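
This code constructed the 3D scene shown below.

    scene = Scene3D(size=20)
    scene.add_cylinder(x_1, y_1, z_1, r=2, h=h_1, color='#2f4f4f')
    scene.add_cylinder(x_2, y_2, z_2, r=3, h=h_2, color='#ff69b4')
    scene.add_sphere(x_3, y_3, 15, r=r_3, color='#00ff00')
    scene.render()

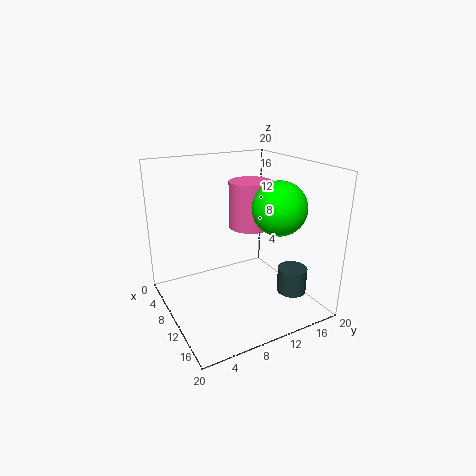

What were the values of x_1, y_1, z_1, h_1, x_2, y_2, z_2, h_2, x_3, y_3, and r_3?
x_1 = 15.5
y_1 = 15.5
z_1 = 3
h_1 = 3.5
x_2 = 9
y_2 = 12.5
z_2 = 11
h_2 = 6.5
x_3 = 14.5
y_3 = 13.5
r_3 = 3.5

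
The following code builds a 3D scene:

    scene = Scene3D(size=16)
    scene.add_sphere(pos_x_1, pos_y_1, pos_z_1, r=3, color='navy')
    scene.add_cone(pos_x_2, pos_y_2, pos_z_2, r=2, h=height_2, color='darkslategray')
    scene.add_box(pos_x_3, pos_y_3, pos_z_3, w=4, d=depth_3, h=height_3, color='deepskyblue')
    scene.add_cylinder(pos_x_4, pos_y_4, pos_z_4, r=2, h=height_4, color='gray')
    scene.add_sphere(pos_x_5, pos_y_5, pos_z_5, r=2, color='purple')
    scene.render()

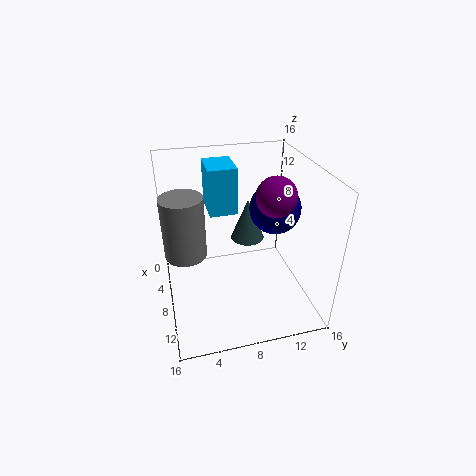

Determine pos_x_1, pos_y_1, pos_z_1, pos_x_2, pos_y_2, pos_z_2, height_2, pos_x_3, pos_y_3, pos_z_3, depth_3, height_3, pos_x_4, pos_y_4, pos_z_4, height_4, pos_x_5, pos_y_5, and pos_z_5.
pos_x_1 = 6
pos_y_1 = 13
pos_z_1 = 10
pos_x_2 = 5
pos_y_2 = 10
pos_z_2 = 6
height_2 = 5
pos_x_3 = 4
pos_y_3 = 5
pos_z_3 = 11
depth_3 = 3
height_3 = 5
pos_x_4 = 11
pos_y_4 = 2
pos_z_4 = 9
height_4 = 6
pos_x_5 = 11
pos_y_5 = 11
pos_z_5 = 14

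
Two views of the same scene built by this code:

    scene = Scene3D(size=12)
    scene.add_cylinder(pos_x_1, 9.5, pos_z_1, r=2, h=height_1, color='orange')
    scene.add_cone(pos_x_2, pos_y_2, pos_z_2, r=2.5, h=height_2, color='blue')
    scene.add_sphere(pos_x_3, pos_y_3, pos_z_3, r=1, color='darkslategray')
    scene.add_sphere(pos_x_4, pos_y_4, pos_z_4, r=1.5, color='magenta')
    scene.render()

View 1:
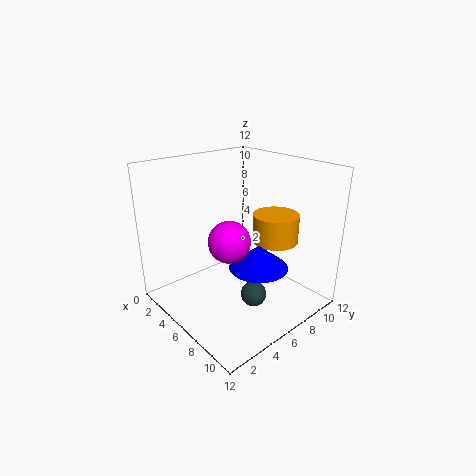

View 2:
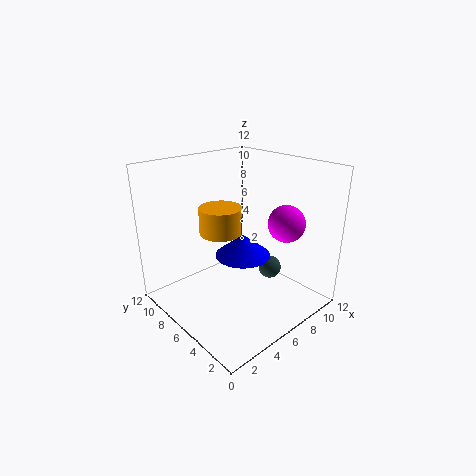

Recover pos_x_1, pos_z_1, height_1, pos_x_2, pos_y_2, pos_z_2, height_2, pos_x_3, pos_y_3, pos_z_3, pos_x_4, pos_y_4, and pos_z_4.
pos_x_1 = 7; pos_z_1 = 5; height_1 = 2.5; pos_x_2 = 7.5; pos_y_2 = 7; pos_z_2 = 3.5; height_2 = 2; pos_x_3 = 9; pos_y_3 = 5; pos_z_3 = 2.5; pos_x_4 = 8.5; pos_y_4 = 3; pos_z_4 = 7.5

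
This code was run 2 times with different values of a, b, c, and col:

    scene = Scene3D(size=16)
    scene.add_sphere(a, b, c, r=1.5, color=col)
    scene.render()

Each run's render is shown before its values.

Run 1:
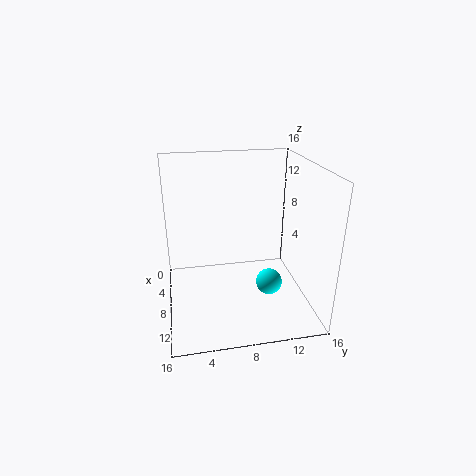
a = 9; b = 11.5; c = 2.5; col = 'cyan'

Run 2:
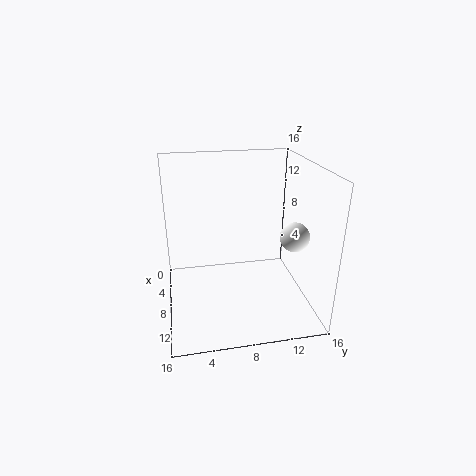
a = 12; b = 13; c = 9.5; col = 'white'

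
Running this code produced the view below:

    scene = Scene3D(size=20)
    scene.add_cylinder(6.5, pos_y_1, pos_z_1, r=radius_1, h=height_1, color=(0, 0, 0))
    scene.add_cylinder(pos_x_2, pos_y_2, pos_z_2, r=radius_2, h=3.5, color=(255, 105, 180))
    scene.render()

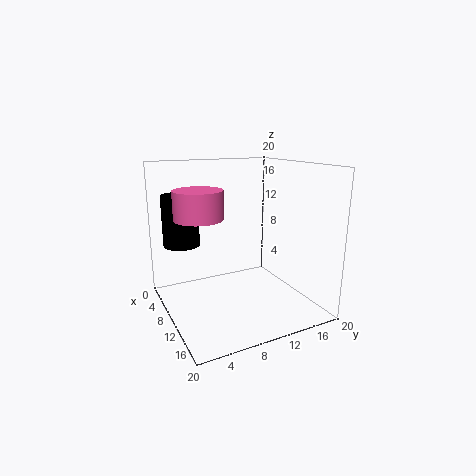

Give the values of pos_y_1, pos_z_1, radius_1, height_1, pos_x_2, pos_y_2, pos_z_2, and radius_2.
pos_y_1 = 3, pos_z_1 = 9, radius_1 = 2.5, height_1 = 7, pos_x_2 = 12.5, pos_y_2 = 3.5, pos_z_2 = 14, radius_2 = 3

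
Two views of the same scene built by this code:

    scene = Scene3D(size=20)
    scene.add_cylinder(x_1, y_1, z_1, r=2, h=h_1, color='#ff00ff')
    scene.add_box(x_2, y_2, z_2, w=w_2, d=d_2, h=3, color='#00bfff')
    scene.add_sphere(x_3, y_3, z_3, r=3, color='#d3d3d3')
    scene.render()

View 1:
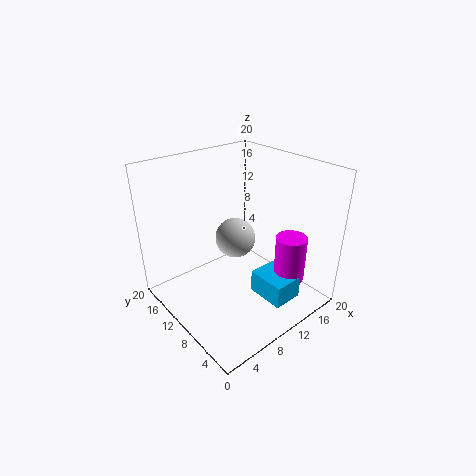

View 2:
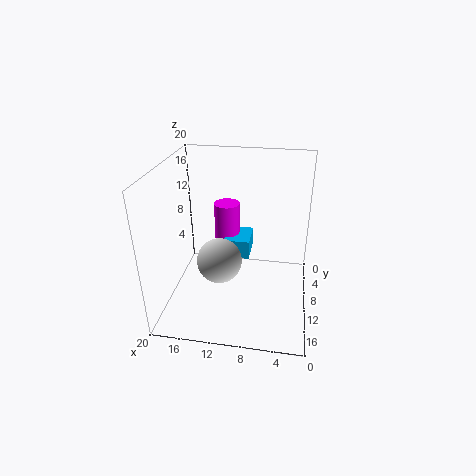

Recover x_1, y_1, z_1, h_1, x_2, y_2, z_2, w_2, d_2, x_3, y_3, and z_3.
x_1 = 13
y_1 = 3
z_1 = 6
h_1 = 6
x_2 = 9
y_2 = 1
z_2 = 4
w_2 = 4
d_2 = 5
x_3 = 12
y_3 = 13
z_3 = 8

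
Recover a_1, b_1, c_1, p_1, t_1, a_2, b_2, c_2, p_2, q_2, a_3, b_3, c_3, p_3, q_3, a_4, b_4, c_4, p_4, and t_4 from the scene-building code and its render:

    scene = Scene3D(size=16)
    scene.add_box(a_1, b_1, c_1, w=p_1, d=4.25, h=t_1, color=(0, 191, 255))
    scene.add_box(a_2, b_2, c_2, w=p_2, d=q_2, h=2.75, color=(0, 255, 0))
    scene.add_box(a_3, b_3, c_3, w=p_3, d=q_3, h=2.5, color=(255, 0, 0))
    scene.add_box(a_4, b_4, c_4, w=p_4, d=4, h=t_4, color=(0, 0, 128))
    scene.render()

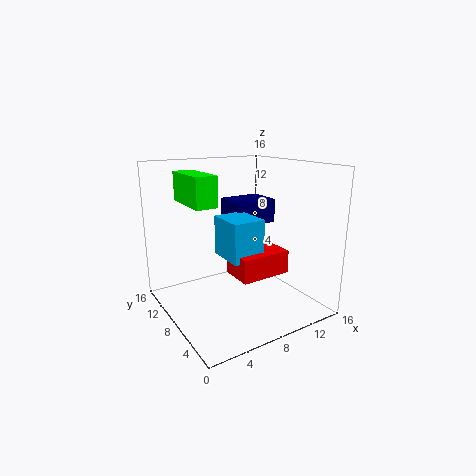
a_1 = 5.5; b_1 = 4.5; c_1 = 6.5; p_1 = 3.5; t_1 = 4.25; a_2 = 1; b_2 = 3.25; c_2 = 13; p_2 = 2; q_2 = 5; a_3 = 6; b_3 = 3.5; c_3 = 4.75; p_3 = 5.5; q_3 = 3.5; a_4 = 8.25; b_4 = 8.25; c_4 = 9; p_4 = 5; t_4 = 2.75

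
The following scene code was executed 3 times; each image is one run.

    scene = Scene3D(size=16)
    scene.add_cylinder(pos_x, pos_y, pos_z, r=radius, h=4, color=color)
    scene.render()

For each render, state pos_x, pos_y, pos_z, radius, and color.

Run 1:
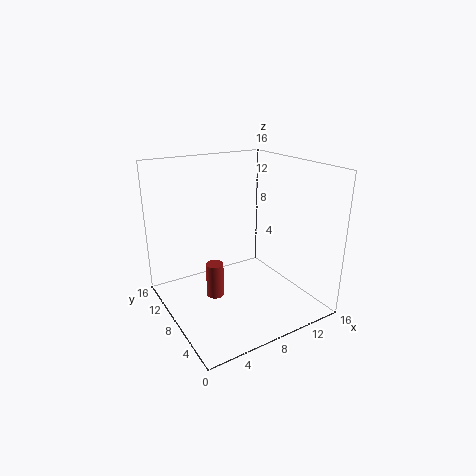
pos_x = 5.5, pos_y = 9, pos_z = 1, radius = 1, color = 'brown'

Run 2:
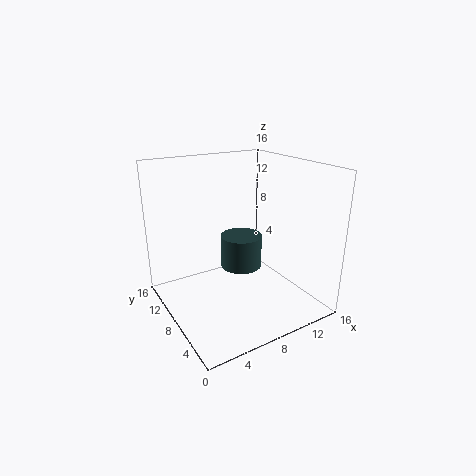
pos_x = 10, pos_y = 10.5, pos_z = 3, radius = 2.5, color = 'darkslategray'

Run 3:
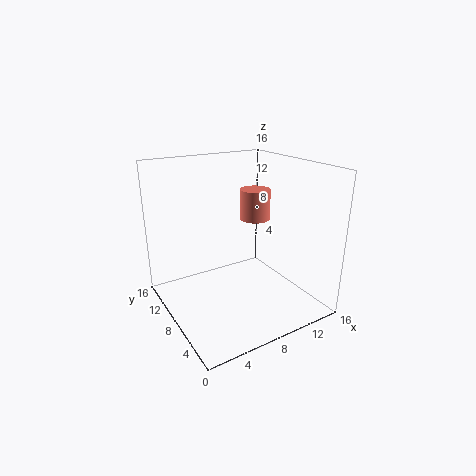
pos_x = 14, pos_y = 13.5, pos_z = 7.5, radius = 2, color = 'salmon'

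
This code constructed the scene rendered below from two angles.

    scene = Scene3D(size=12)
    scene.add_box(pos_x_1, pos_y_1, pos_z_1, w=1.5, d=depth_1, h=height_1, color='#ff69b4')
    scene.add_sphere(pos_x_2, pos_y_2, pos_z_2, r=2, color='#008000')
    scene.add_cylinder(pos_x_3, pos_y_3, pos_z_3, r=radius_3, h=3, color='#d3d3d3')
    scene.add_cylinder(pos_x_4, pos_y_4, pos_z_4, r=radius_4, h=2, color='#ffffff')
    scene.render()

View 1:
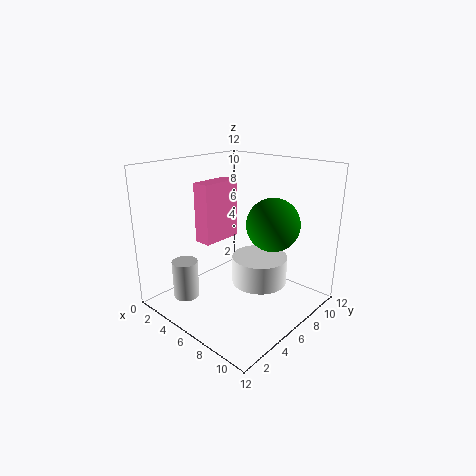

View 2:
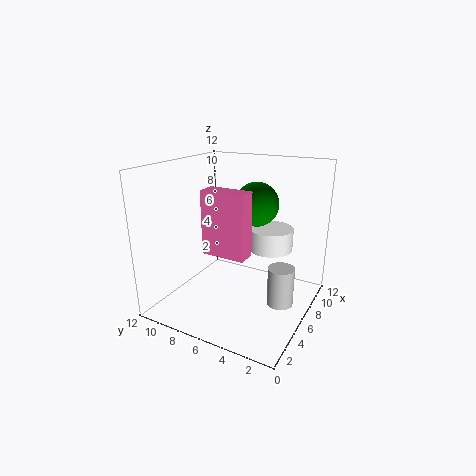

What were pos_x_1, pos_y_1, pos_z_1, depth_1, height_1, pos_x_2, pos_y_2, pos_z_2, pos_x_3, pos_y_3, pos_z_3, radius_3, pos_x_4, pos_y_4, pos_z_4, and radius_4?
pos_x_1 = 3; pos_y_1 = 4; pos_z_1 = 5.5; depth_1 = 3.5; height_1 = 5; pos_x_2 = 9.5; pos_y_2 = 6; pos_z_2 = 8; pos_x_3 = 4.5; pos_y_3 = 1.5; pos_z_3 = 2; radius_3 = 1; pos_x_4 = 9.5; pos_y_4 = 4.5; pos_z_4 = 4; radius_4 = 2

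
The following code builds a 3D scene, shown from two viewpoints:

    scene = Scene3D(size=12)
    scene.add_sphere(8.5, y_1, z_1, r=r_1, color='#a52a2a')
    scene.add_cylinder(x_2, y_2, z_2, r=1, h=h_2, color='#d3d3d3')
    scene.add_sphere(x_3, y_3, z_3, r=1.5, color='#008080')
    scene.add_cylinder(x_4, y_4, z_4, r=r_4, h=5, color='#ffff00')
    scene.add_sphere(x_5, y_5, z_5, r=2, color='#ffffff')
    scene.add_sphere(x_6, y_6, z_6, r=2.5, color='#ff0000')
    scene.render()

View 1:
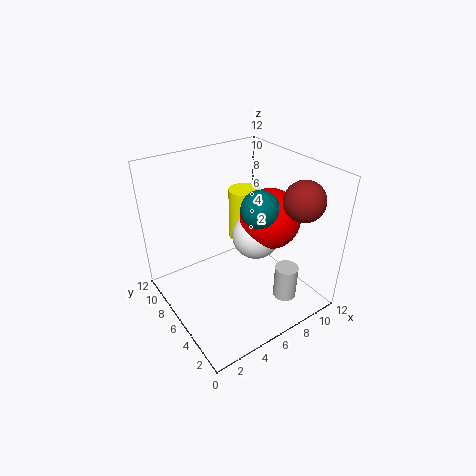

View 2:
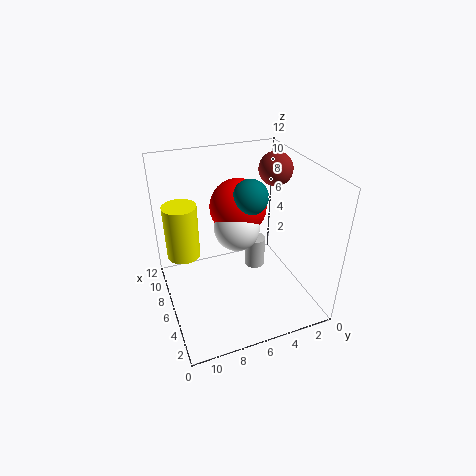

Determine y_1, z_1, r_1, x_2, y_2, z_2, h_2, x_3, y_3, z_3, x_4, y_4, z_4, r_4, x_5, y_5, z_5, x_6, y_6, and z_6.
y_1 = 1.5, z_1 = 10.5, r_1 = 1.5, x_2 = 9, y_2 = 3, z_2 = 0.5, h_2 = 3, x_3 = 7, y_3 = 4.5, z_3 = 9, x_4 = 9.5, y_4 = 10, z_4 = 3, r_4 = 1.5, x_5 = 7.5, y_5 = 5.5, z_5 = 6, x_6 = 8.5, y_6 = 5, z_6 = 7.5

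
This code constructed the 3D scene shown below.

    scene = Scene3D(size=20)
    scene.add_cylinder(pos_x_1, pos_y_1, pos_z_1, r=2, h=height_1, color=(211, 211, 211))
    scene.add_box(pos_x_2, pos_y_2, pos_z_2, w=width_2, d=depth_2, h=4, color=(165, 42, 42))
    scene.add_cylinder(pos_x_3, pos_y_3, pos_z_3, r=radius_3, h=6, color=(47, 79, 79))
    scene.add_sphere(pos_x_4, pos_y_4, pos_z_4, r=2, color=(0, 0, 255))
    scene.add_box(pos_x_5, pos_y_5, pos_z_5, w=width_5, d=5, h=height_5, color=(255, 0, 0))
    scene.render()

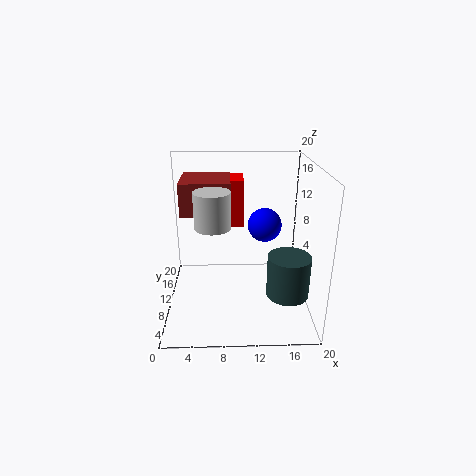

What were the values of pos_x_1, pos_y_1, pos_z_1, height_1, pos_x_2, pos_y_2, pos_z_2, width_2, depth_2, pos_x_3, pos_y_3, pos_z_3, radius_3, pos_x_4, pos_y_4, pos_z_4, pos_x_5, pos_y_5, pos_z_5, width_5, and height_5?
pos_x_1 = 7
pos_y_1 = 2
pos_z_1 = 15
height_1 = 4
pos_x_2 = 3
pos_y_2 = 5
pos_z_2 = 15
width_2 = 6
depth_2 = 6
pos_x_3 = 17
pos_y_3 = 8
pos_z_3 = 2
radius_3 = 3
pos_x_4 = 13
pos_y_4 = 5
pos_z_4 = 14
pos_x_5 = 7
pos_y_5 = 14
pos_z_5 = 10
width_5 = 4
height_5 = 7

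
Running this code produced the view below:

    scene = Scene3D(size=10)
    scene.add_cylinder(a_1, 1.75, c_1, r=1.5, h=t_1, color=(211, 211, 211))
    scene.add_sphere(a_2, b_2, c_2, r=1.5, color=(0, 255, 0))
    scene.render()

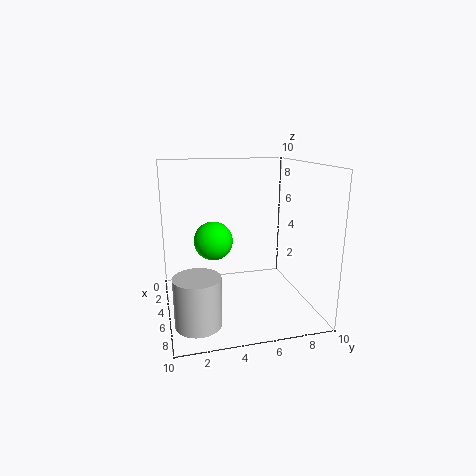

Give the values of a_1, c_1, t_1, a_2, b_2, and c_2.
a_1 = 7.5, c_1 = 0.25, t_1 = 3.25, a_2 = 2.25, b_2 = 3.75, c_2 = 4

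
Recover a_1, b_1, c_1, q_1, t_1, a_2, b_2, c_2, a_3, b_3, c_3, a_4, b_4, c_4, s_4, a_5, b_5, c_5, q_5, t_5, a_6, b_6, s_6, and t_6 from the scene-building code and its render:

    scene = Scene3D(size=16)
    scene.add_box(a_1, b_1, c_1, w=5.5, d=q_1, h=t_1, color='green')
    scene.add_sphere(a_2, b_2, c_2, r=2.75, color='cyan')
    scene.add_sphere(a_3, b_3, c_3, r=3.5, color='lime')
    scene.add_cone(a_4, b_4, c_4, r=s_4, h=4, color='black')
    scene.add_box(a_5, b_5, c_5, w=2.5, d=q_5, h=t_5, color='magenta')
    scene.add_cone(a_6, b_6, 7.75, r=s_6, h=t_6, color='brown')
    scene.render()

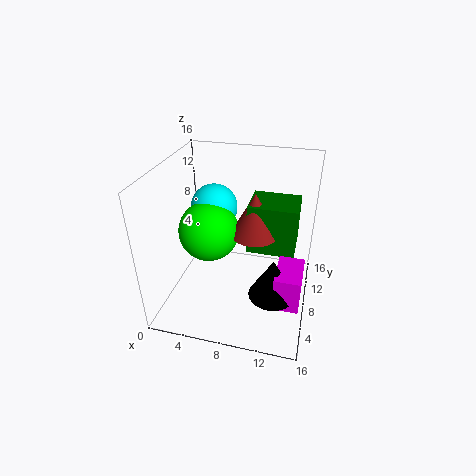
a_1 = 8.75, b_1 = 8.75, c_1 = 5.75, q_1 = 4.5, t_1 = 5.75, a_2 = 4.25, b_2 = 11.25, c_2 = 9.75, a_3 = 4.25, b_3 = 9, c_3 = 7.75, a_4 = 12.75, b_4 = 2.75, c_4 = 5.5, s_4 = 2.25, a_5 = 13, b_5 = 1.5, c_5 = 4.75, q_5 = 4, t_5 = 3.5, a_6 = 9.5, b_6 = 9.75, s_6 = 2.75, t_6 = 5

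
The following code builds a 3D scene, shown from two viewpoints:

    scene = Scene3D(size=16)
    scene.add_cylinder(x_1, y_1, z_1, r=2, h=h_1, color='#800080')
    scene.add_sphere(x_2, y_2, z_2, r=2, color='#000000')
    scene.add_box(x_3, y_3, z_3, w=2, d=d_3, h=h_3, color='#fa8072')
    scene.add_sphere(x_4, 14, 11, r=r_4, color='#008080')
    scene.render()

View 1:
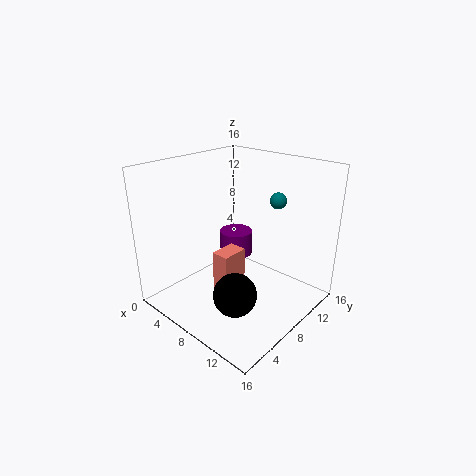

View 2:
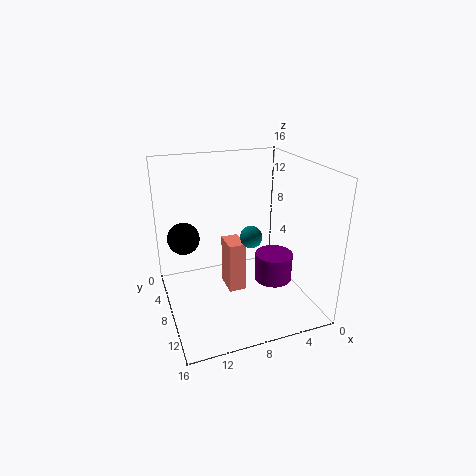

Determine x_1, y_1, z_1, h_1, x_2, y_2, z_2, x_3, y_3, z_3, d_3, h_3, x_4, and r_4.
x_1 = 5, y_1 = 11, z_1 = 4, h_1 = 3, x_2 = 13, y_2 = 2, z_2 = 6, x_3 = 7, y_3 = 5, z_3 = 1, d_3 = 3, h_3 = 6, x_4 = 9, r_4 = 1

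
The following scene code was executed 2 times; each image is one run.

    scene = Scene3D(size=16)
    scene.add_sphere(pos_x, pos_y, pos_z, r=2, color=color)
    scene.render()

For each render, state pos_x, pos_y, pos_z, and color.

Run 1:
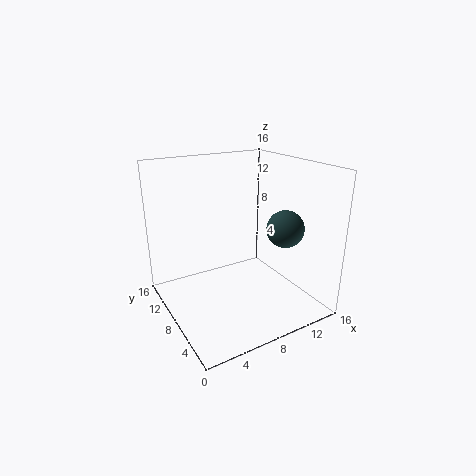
pos_x = 11.75, pos_y = 4.5, pos_z = 9.5, color = 'darkslategray'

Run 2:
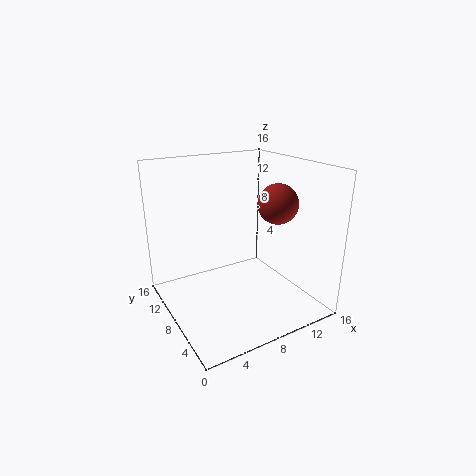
pos_x = 10, pos_y = 3.75, pos_z = 12.75, color = 'brown'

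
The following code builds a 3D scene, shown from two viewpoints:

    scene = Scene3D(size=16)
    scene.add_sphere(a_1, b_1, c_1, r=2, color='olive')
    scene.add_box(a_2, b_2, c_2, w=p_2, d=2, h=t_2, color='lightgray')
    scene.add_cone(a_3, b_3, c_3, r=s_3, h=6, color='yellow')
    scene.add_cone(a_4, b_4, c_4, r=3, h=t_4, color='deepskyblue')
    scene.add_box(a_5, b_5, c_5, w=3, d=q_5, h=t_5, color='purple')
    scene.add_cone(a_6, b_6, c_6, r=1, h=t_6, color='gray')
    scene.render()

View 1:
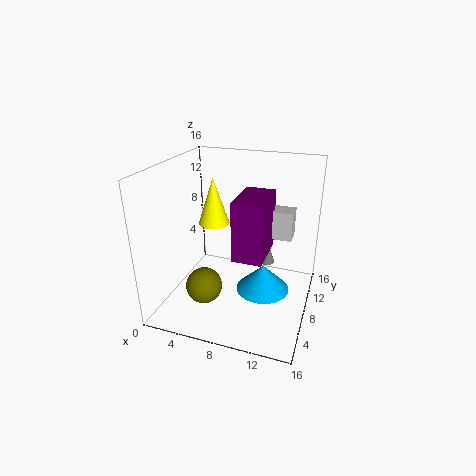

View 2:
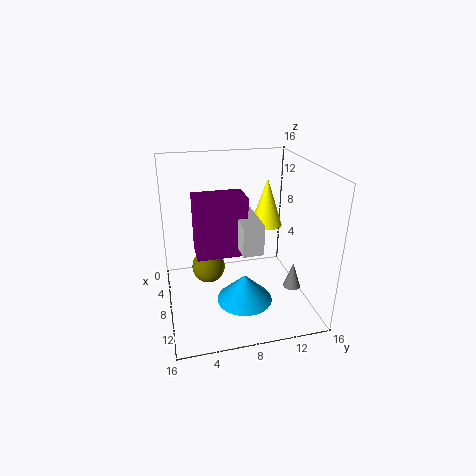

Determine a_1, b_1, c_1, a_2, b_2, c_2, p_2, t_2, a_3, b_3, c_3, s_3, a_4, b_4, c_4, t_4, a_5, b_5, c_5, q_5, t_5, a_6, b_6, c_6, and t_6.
a_1 = 5, b_1 = 5, c_1 = 3, a_2 = 9, b_2 = 7, c_2 = 9, p_2 = 5, t_2 = 3, a_3 = 3, b_3 = 13, c_3 = 7, s_3 = 2, a_4 = 11, b_4 = 8, c_4 = 2, t_4 = 3, a_5 = 9, b_5 = 3, c_5 = 8, q_5 = 5, t_5 = 6, a_6 = 10, b_6 = 14, c_6 = 2, t_6 = 3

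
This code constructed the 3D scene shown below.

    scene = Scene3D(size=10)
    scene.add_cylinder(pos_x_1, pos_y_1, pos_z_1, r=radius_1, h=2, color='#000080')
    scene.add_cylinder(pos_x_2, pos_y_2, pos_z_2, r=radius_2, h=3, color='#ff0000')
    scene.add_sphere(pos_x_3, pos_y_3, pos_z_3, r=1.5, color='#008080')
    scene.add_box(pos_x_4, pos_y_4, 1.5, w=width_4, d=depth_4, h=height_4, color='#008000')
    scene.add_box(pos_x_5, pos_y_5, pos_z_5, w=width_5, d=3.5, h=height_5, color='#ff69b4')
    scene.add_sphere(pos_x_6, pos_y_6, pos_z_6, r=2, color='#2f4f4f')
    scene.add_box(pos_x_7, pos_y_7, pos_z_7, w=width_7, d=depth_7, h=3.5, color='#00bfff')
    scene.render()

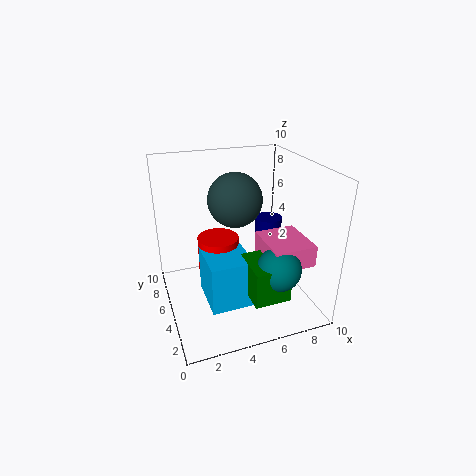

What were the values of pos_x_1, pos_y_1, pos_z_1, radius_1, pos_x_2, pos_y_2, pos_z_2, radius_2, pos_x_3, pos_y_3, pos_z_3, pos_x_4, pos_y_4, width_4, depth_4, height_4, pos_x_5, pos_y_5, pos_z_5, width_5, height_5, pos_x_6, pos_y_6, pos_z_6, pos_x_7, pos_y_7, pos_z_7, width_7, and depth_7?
pos_x_1 = 8; pos_y_1 = 6.5; pos_z_1 = 3.5; radius_1 = 1; pos_x_2 = 4; pos_y_2 = 6.5; pos_z_2 = 1.5; radius_2 = 1.5; pos_x_3 = 7; pos_y_3 = 2.5; pos_z_3 = 3.5; pos_x_4 = 5; pos_y_4 = 1.5; width_4 = 2.5; depth_4 = 3; height_4 = 2.5; pos_x_5 = 6.5; pos_y_5 = 2; pos_z_5 = 3.5; width_5 = 3; height_5 = 1.5; pos_x_6 = 5.5; pos_y_6 = 7; pos_z_6 = 7; pos_x_7 = 2.5; pos_y_7 = 3; pos_z_7 = 0.5; width_7 = 3; depth_7 = 3.5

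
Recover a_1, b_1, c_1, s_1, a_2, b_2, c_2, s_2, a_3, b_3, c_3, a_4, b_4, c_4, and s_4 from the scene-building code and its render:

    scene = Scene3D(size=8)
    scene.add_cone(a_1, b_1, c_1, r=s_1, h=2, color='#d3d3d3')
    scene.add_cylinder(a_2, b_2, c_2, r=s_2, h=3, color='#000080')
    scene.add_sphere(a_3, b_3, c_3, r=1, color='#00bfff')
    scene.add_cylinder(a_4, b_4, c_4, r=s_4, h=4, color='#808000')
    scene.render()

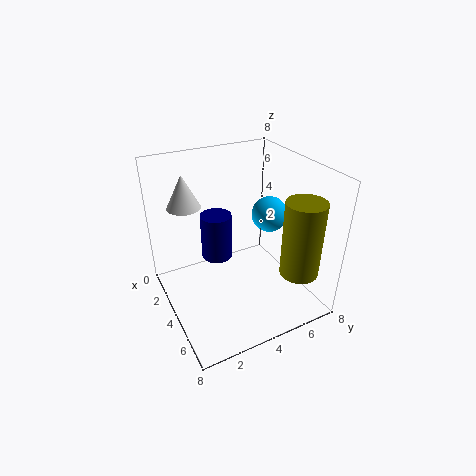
a_1 = 1
b_1 = 2
c_1 = 5
s_1 = 1
a_2 = 1
b_2 = 4
c_2 = 1
s_2 = 1
a_3 = 4
b_3 = 6
c_3 = 5
a_4 = 7
b_4 = 6
c_4 = 3
s_4 = 1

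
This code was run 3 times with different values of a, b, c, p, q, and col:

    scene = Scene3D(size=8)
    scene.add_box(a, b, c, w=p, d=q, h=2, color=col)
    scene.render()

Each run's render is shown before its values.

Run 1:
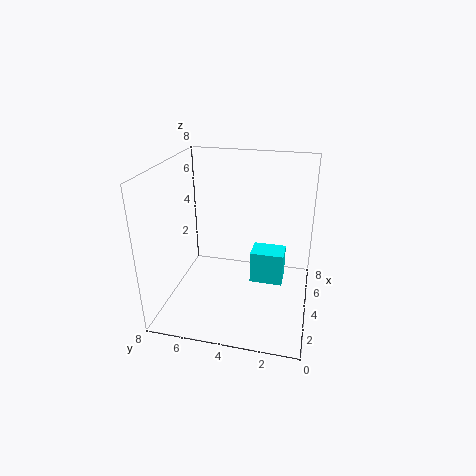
a = 5, b = 1.5, c = 0.5, p = 1.5, q = 2, col = 'cyan'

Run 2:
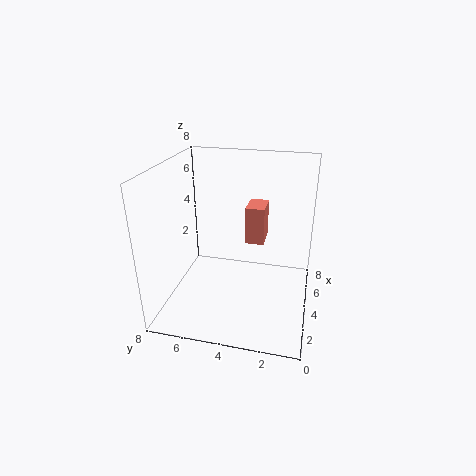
a = 3.5, b = 2.5, c = 4, p = 1.5, q = 1, col = 'salmon'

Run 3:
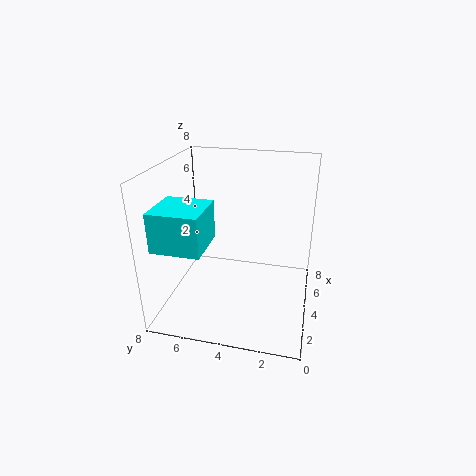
a = 0.5, b = 5, c = 4.5, p = 2.5, q = 2.5, col = 'cyan'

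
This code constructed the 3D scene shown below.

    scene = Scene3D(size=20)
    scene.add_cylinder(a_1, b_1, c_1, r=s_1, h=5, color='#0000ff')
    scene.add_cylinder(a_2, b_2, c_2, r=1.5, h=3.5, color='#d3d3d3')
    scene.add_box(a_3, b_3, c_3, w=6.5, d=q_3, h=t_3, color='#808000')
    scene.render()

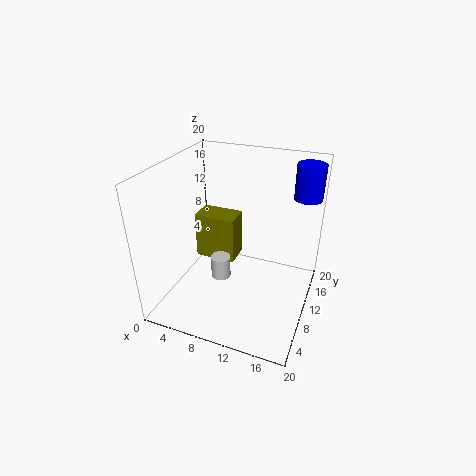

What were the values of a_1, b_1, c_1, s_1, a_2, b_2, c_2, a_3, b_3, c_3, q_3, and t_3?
a_1 = 18; b_1 = 16.5; c_1 = 14.5; s_1 = 2; a_2 = 6.5; b_2 = 11.5; c_2 = 1.5; a_3 = 1; b_3 = 14; c_3 = 2.5; q_3 = 4; t_3 = 7.5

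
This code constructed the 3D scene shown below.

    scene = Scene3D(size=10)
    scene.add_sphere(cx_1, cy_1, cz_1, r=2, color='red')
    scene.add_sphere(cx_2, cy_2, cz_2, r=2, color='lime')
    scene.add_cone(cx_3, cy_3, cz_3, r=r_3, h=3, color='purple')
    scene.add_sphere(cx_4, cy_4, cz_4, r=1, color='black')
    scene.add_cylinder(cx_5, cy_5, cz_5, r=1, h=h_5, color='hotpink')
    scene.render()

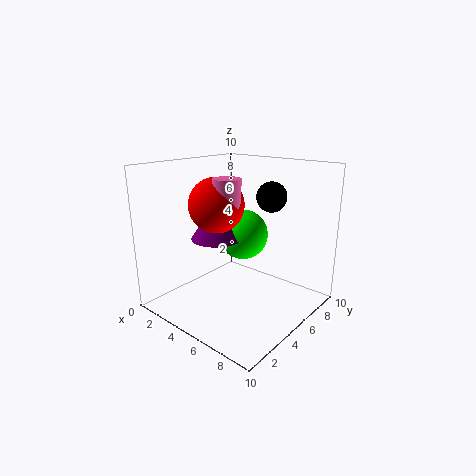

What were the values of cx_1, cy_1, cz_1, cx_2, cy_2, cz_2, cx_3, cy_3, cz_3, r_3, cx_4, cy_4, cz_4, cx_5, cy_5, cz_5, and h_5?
cx_1 = 3; cy_1 = 5; cz_1 = 7; cx_2 = 3; cy_2 = 8; cz_2 = 4; cx_3 = 2; cy_3 = 6; cz_3 = 4; r_3 = 2; cx_4 = 7; cy_4 = 6; cz_4 = 8; cx_5 = 4; cy_5 = 5; cz_5 = 7; h_5 = 2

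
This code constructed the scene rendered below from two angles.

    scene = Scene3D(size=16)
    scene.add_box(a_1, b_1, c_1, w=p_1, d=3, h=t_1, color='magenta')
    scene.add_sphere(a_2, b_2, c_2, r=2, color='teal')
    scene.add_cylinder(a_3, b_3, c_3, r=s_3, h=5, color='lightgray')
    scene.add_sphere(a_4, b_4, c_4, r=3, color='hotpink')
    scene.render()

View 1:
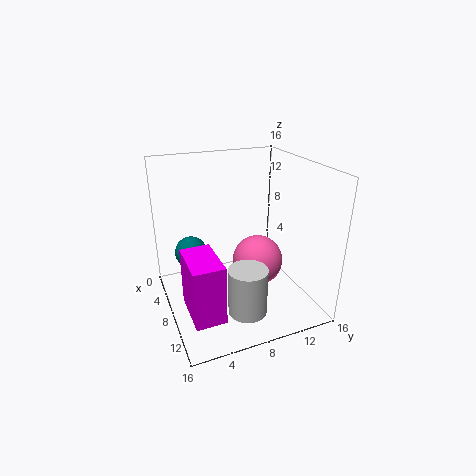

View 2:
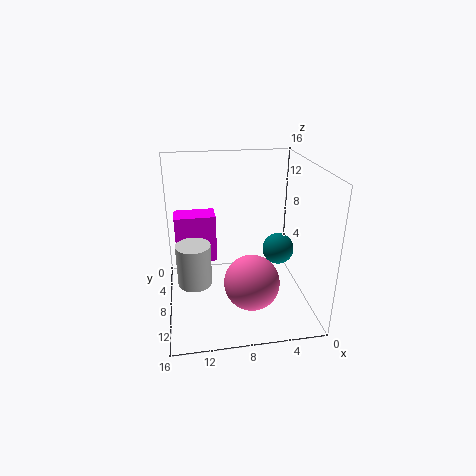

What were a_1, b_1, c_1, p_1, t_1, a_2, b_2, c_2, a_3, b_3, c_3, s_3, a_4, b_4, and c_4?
a_1 = 10, b_1 = 1, c_1 = 3, p_1 = 5, t_1 = 6, a_2 = 2, b_2 = 4, c_2 = 4, a_3 = 13, b_3 = 7, c_3 = 2, s_3 = 2, a_4 = 7, b_4 = 11, c_4 = 4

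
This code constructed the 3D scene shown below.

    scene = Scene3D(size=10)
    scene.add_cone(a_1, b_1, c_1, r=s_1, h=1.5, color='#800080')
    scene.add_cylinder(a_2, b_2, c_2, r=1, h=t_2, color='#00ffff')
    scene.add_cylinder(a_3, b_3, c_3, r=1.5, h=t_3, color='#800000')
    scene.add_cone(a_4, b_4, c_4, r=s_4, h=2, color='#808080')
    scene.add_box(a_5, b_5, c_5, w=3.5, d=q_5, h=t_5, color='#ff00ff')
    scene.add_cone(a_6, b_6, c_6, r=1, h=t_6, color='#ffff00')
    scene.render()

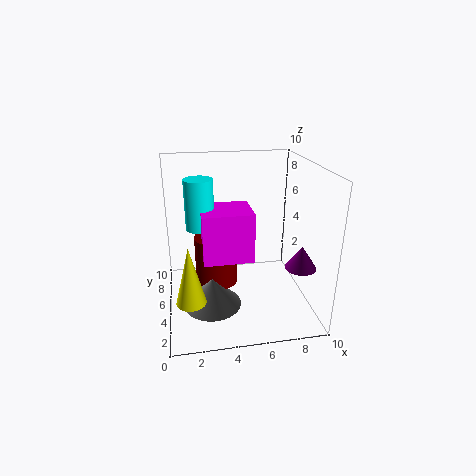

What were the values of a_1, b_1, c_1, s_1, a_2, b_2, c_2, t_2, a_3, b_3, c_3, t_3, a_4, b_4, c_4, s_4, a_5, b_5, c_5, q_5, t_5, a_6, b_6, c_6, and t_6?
a_1 = 8.5; b_1 = 2; c_1 = 4; s_1 = 1; a_2 = 2.5; b_2 = 6; c_2 = 5.5; t_2 = 3.5; a_3 = 3.5; b_3 = 5.5; c_3 = 1.5; t_3 = 3.5; a_4 = 3; b_4 = 4; c_4 = 0.5; s_4 = 2; a_5 = 2.5; b_5 = 4; c_5 = 3.5; q_5 = 3; t_5 = 3.5; a_6 = 1.5; b_6 = 3; c_6 = 1.5; t_6 = 4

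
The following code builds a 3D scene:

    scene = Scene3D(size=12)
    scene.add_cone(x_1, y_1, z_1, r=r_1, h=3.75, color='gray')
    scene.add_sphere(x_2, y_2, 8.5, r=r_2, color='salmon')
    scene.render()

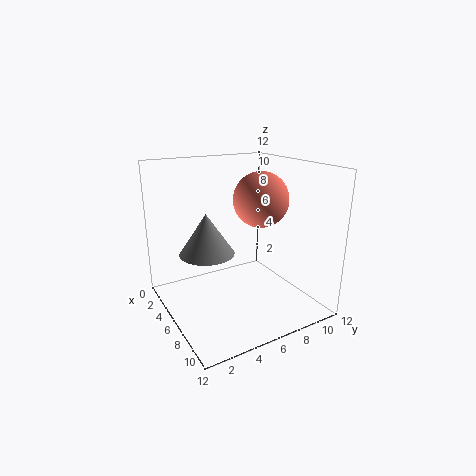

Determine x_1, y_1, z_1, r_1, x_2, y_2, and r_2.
x_1 = 3; y_1 = 4.5; z_1 = 3.75; r_1 = 2.5; x_2 = 4.5; y_2 = 9.25; r_2 = 2.5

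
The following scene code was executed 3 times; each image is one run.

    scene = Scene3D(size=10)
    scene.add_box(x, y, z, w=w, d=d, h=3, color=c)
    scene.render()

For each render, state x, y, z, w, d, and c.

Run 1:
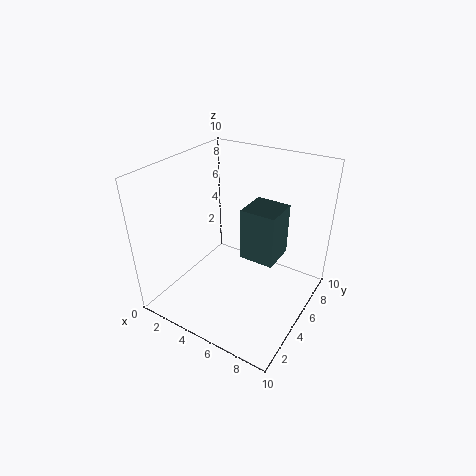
x = 7, y = 2, z = 6, w = 2, d = 2, c = 'darkslategray'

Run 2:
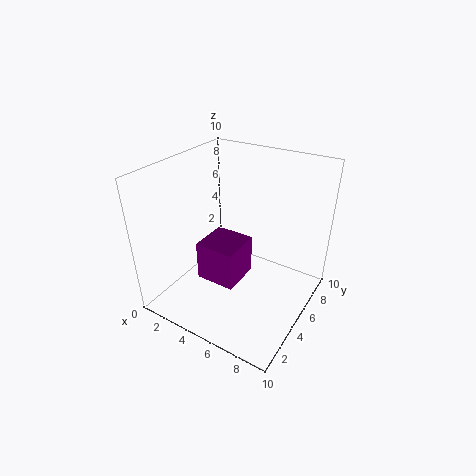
x = 2, y = 4, z = 1, w = 3, d = 3, c = 'purple'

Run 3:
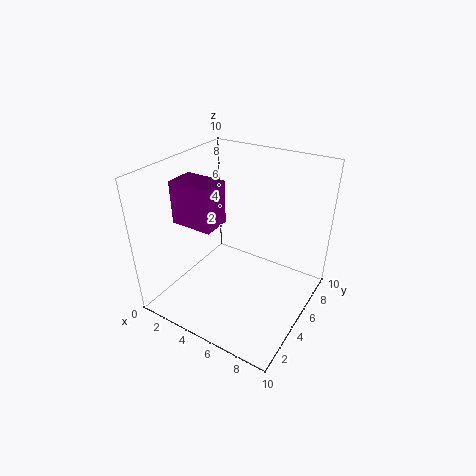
x = 1, y = 3, z = 6, w = 3, d = 2, c = 'purple'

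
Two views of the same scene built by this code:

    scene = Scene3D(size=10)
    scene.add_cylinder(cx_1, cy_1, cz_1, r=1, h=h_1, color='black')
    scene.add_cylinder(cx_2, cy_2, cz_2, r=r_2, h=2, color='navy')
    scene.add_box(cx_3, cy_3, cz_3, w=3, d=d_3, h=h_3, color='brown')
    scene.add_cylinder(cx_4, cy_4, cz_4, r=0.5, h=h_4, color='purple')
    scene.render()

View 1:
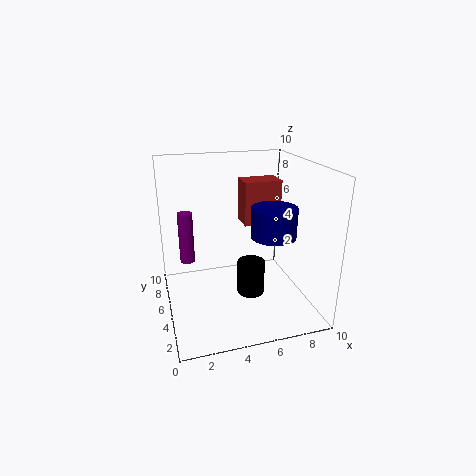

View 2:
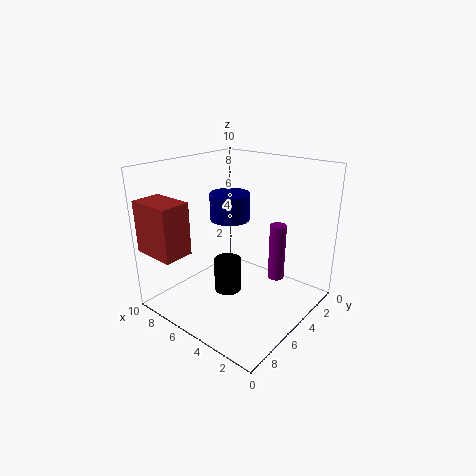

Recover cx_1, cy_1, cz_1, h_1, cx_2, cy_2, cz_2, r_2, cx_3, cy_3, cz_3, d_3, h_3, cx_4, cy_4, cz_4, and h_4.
cx_1 = 6, cy_1 = 5, cz_1 = 0.5, h_1 = 2.5, cx_2 = 7, cy_2 = 3.5, cz_2 = 5.5, r_2 = 1.5, cx_3 = 6.5, cy_3 = 8, cz_3 = 4.5, d_3 = 2, h_3 = 3.5, cx_4 = 1.5, cy_4 = 5.5, cz_4 = 3.5, h_4 = 3.5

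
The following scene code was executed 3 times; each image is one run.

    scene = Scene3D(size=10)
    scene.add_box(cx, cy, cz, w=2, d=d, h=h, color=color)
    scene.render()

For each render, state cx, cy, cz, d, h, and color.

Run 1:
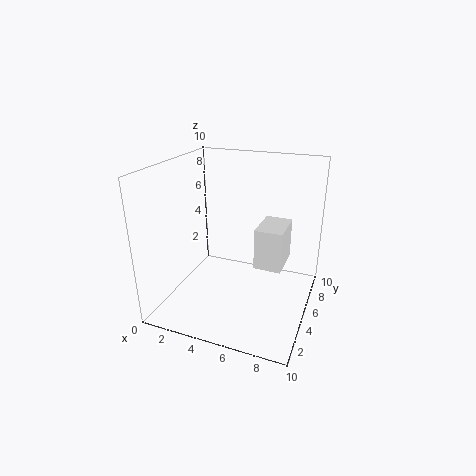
cx = 6, cy = 5.5, cz = 2.5, d = 3, h = 3, color = 'white'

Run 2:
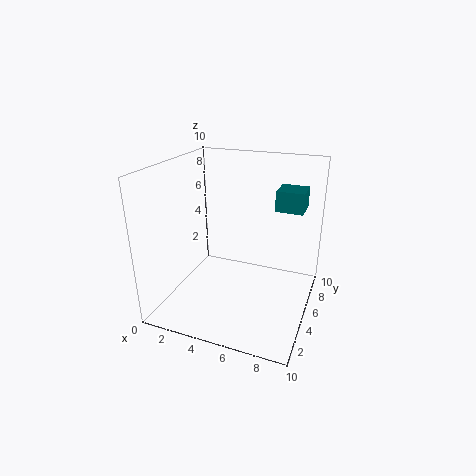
cx = 7, cy = 7, cz = 6.5, d = 2, h = 1.5, color = 'teal'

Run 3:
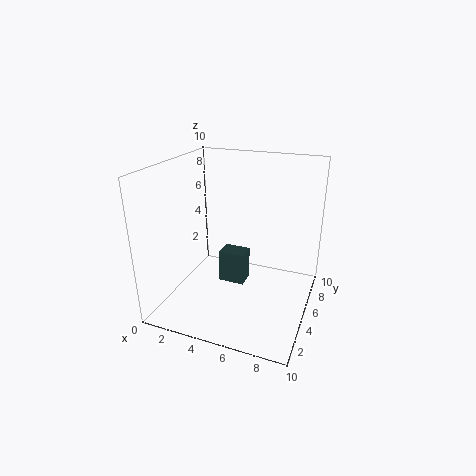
cx = 3, cy = 6, cz = 0.5, d = 1.5, h = 2.5, color = 'darkslategray'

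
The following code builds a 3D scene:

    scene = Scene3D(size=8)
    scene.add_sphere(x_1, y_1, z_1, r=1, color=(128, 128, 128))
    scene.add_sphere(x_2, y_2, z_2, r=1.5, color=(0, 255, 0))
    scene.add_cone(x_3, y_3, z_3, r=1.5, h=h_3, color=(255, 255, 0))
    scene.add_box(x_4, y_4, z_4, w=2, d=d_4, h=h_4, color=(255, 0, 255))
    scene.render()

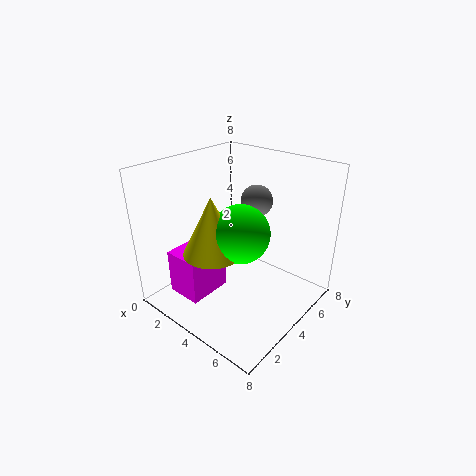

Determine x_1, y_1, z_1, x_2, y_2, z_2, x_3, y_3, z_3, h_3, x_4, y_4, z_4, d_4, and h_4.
x_1 = 3; y_1 = 7; z_1 = 5; x_2 = 5; y_2 = 3; z_2 = 5; x_3 = 4; y_3 = 2; z_3 = 4; h_3 = 3; x_4 = 1.5; y_4 = 1; z_4 = 1; d_4 = 2.5; h_4 = 2.5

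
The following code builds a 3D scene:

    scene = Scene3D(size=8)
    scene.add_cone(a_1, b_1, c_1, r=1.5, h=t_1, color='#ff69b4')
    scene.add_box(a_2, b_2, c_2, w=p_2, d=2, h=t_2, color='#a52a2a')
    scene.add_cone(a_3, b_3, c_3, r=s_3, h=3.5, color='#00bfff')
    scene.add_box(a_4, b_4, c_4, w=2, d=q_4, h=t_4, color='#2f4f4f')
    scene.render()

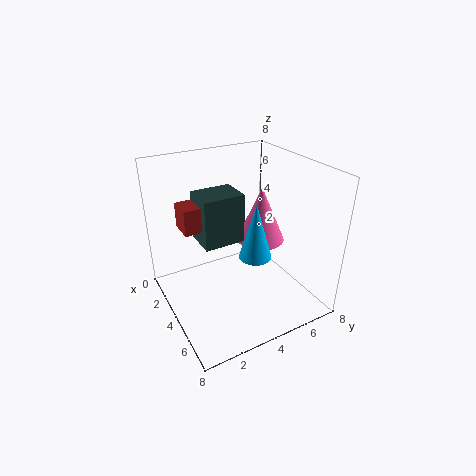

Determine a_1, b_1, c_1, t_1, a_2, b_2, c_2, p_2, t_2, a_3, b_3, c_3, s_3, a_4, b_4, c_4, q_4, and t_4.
a_1 = 2.5; b_1 = 6.5; c_1 = 2.5; t_1 = 3.5; a_2 = 1; b_2 = 1.5; c_2 = 4; p_2 = 1.5; t_2 = 1.5; a_3 = 3.5; b_3 = 5.5; c_3 = 2; s_3 = 1; a_4 = 1; b_4 = 2.5; c_4 = 3; q_4 = 2.5; t_4 = 3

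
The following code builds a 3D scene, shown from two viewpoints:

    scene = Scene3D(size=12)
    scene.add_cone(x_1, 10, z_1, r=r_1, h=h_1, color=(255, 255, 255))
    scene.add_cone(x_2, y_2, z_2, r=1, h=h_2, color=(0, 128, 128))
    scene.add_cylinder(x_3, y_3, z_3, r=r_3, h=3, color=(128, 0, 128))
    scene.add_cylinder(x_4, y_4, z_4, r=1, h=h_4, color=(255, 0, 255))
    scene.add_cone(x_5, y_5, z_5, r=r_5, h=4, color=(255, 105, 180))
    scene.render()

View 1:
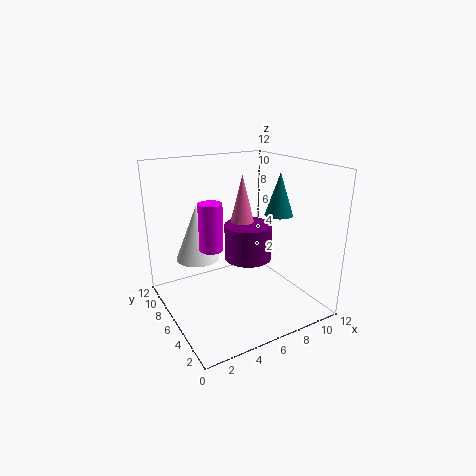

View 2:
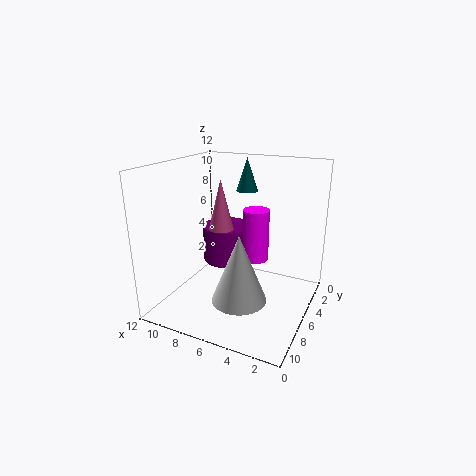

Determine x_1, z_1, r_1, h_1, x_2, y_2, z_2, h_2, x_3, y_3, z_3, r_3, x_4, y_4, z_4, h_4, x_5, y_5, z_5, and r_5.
x_1 = 4; z_1 = 3; r_1 = 2; h_1 = 5; x_2 = 7; y_2 = 2; z_2 = 9; h_2 = 3; x_3 = 7; y_3 = 6; z_3 = 4; r_3 = 2; x_4 = 4; y_4 = 7; z_4 = 5; h_4 = 4; x_5 = 7; y_5 = 7; z_5 = 7; r_5 = 1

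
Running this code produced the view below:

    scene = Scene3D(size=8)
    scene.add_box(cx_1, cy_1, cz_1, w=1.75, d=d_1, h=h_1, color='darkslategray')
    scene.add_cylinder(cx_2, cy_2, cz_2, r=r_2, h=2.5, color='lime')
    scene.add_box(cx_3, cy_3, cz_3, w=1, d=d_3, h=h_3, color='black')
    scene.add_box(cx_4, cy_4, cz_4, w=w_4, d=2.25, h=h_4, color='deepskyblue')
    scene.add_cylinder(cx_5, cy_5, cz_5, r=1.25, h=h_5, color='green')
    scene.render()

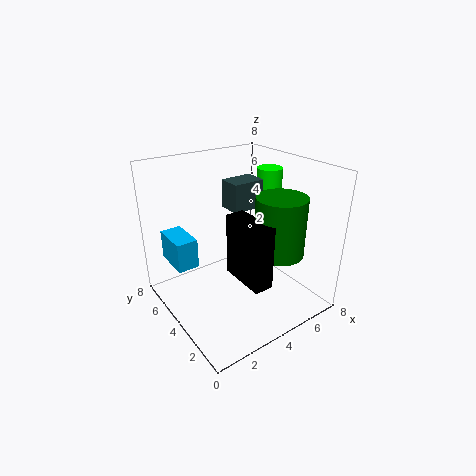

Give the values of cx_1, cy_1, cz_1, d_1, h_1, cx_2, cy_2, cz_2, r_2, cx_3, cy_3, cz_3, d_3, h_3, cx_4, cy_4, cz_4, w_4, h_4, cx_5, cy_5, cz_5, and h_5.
cx_1 = 3.5; cy_1 = 3.5; cz_1 = 5.75; d_1 = 1.25; h_1 = 1.5; cx_2 = 7; cy_2 = 5; cz_2 = 4.75; r_2 = 0.75; cx_3 = 2.75; cy_3 = 0.75; cz_3 = 2.75; d_3 = 2.5; h_3 = 3.25; cx_4 = 1; cy_4 = 5.5; cz_4 = 2; w_4 = 1.25; h_4 = 1.75; cx_5 = 4.75; cy_5 = 1.5; cz_5 = 4; h_5 = 3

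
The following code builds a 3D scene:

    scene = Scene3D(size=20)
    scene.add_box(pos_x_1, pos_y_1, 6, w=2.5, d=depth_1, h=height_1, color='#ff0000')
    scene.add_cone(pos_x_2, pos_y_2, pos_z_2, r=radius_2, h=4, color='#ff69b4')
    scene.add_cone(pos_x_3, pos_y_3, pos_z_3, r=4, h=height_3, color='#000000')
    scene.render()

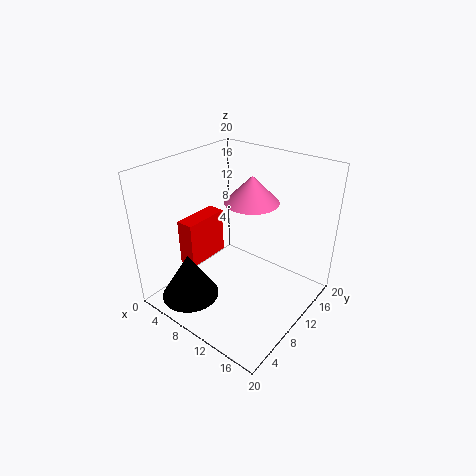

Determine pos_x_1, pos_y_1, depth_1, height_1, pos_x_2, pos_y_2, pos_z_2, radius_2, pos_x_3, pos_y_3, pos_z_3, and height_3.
pos_x_1 = 3.5
pos_y_1 = 5
depth_1 = 6.5
height_1 = 6.5
pos_x_2 = 9
pos_y_2 = 14.5
pos_z_2 = 13.5
radius_2 = 4
pos_x_3 = 6
pos_y_3 = 4
pos_z_3 = 2
height_3 = 6.5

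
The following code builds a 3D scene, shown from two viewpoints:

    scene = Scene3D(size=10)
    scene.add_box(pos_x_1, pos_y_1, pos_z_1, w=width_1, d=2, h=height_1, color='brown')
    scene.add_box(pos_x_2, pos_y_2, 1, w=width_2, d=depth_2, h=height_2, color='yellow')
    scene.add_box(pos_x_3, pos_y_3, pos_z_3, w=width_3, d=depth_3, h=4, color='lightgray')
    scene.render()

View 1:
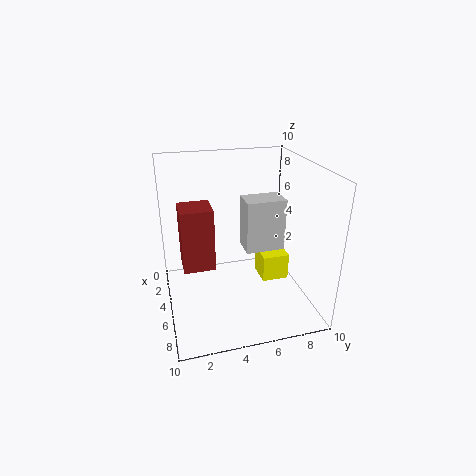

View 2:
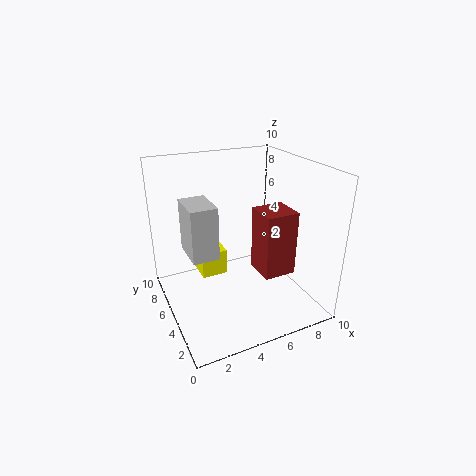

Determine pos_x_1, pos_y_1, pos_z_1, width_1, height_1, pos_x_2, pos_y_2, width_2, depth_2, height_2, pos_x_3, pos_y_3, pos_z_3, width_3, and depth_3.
pos_x_1 = 5, pos_y_1 = 1, pos_z_1 = 4, width_1 = 2, height_1 = 4, pos_x_2 = 3, pos_y_2 = 7, width_2 = 2, depth_2 = 2, height_2 = 2, pos_x_3 = 2, pos_y_3 = 6, pos_z_3 = 3, width_3 = 2, depth_3 = 3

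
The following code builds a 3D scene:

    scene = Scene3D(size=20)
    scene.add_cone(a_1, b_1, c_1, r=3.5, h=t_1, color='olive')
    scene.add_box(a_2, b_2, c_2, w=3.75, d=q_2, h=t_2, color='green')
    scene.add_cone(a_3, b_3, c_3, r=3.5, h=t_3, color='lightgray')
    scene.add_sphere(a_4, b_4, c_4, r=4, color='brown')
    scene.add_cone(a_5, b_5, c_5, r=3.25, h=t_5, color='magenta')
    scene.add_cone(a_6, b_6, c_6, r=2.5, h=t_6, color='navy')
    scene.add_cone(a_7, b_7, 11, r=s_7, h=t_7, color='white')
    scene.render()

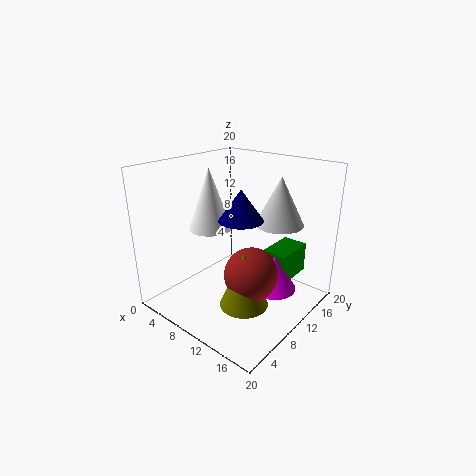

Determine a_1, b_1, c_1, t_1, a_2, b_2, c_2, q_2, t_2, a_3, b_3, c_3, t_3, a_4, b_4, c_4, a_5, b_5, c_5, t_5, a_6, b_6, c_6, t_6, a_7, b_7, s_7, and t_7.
a_1 = 11.75, b_1 = 9.25, c_1 = 0.25, t_1 = 8.25, a_2 = 11.75, b_2 = 13.5, c_2 = 2.75, q_2 = 6.25, t_2 = 4.5, a_3 = 13, b_3 = 15.75, c_3 = 11, t_3 = 7, a_4 = 11.75, b_4 = 11, c_4 = 4.25, a_5 = 14.25, b_5 = 13, c_5 = 2.25, t_5 = 5, a_6 = 15, b_6 = 4.5, c_6 = 15.5, t_6 = 3.5, a_7 = 6.25, b_7 = 8.5, s_7 = 3, t_7 = 8.5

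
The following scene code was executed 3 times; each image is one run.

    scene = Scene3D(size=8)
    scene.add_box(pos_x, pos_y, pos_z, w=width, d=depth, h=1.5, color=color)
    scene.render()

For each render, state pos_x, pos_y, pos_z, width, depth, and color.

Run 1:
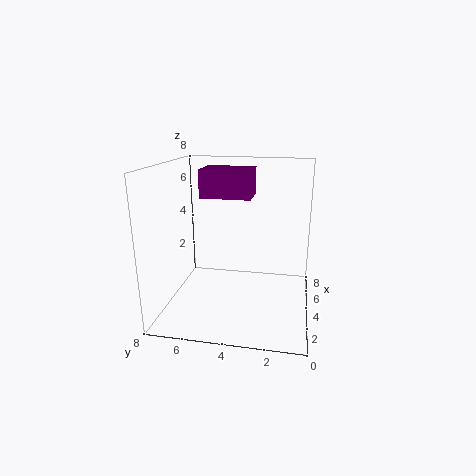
pos_x = 3.5; pos_y = 3.25; pos_z = 6.25; width = 2; depth = 2.75; color = 'purple'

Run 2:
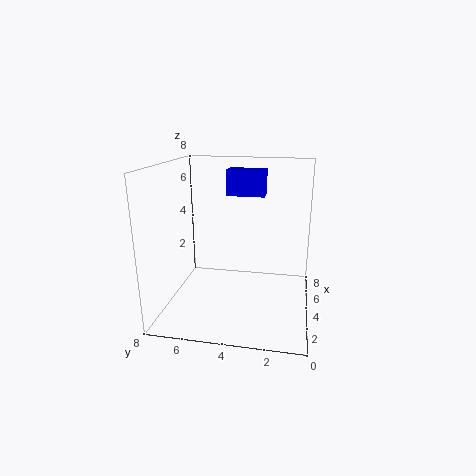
pos_x = 5.5; pos_y = 2.75; pos_z = 6; width = 1.25; depth = 2.25; color = 'blue'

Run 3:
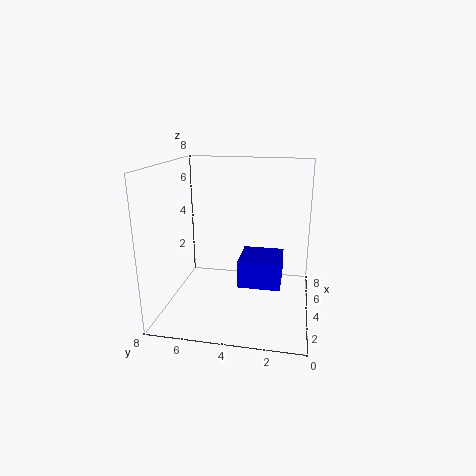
pos_x = 2.5; pos_y = 1.5; pos_z = 1.75; width = 2.25; depth = 2.25; color = 'blue'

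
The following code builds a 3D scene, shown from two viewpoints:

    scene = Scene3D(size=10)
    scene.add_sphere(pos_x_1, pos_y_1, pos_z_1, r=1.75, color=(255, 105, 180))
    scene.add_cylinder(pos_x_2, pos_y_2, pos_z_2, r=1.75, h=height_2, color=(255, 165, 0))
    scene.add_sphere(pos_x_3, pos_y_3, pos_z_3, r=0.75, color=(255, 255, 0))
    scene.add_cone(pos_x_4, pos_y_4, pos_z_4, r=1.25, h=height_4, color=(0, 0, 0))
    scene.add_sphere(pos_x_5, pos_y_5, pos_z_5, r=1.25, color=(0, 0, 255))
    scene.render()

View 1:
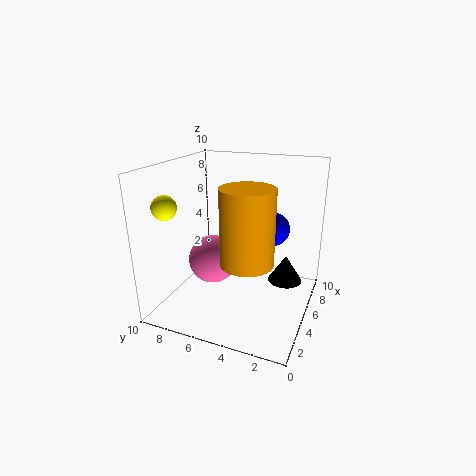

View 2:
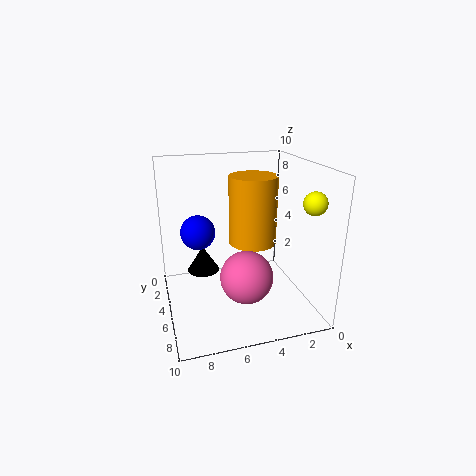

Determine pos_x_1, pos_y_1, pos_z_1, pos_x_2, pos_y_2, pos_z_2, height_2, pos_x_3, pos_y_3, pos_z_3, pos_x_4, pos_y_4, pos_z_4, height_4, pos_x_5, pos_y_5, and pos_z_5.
pos_x_1 = 5, pos_y_1 = 7, pos_z_1 = 3, pos_x_2 = 3.5, pos_y_2 = 3.75, pos_z_2 = 4, height_2 = 5, pos_x_3 = 1, pos_y_3 = 8, pos_z_3 = 8, pos_x_4 = 7, pos_y_4 = 2, pos_z_4 = 1.25, height_4 = 2, pos_x_5 = 7.5, pos_y_5 = 3.25, pos_z_5 = 5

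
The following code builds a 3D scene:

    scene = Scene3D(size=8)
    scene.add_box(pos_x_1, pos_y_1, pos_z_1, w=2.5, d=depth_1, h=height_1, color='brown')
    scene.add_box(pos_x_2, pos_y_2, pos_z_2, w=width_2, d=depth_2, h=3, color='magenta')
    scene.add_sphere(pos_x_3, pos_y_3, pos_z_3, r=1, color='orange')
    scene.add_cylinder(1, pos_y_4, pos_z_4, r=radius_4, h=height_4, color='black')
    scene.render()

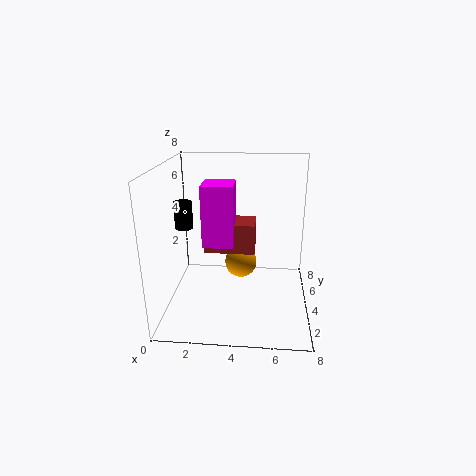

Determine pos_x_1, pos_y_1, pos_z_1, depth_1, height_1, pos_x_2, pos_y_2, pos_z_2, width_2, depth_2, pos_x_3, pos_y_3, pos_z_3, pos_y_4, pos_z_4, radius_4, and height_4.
pos_x_1 = 2.5; pos_y_1 = 2; pos_z_1 = 4; depth_1 = 1.5; height_1 = 1.5; pos_x_2 = 2.5; pos_y_2 = 1.5; pos_z_2 = 4.5; width_2 = 1.5; depth_2 = 1.5; pos_x_3 = 4; pos_y_3 = 6; pos_z_3 = 1.5; pos_y_4 = 4; pos_z_4 = 4.5; radius_4 = 0.5; height_4 = 1.5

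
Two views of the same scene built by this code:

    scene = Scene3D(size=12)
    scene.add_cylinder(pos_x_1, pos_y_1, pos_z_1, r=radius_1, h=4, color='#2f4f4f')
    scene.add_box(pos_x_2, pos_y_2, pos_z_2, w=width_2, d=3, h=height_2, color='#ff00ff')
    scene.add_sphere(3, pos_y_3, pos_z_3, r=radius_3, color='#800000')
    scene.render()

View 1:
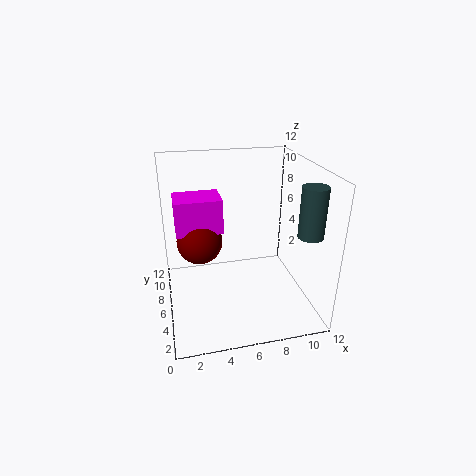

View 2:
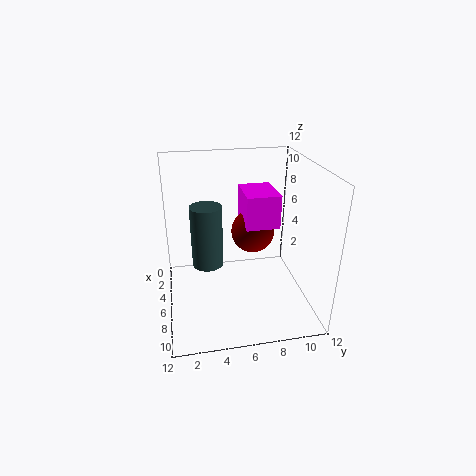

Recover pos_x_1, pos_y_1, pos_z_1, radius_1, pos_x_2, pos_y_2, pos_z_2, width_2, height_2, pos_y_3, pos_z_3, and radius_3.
pos_x_1 = 11, pos_y_1 = 3, pos_z_1 = 7, radius_1 = 1, pos_x_2 = 1, pos_y_2 = 7, pos_z_2 = 6, width_2 = 4, height_2 = 3, pos_y_3 = 8, pos_z_3 = 5, radius_3 = 2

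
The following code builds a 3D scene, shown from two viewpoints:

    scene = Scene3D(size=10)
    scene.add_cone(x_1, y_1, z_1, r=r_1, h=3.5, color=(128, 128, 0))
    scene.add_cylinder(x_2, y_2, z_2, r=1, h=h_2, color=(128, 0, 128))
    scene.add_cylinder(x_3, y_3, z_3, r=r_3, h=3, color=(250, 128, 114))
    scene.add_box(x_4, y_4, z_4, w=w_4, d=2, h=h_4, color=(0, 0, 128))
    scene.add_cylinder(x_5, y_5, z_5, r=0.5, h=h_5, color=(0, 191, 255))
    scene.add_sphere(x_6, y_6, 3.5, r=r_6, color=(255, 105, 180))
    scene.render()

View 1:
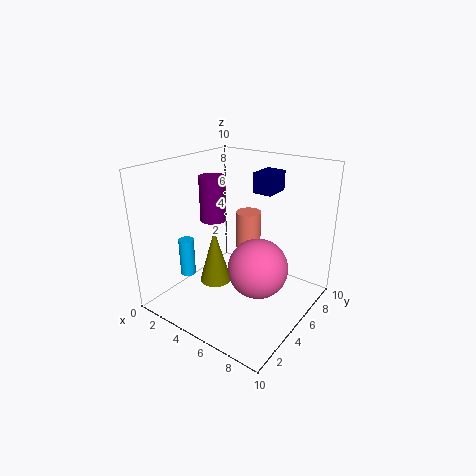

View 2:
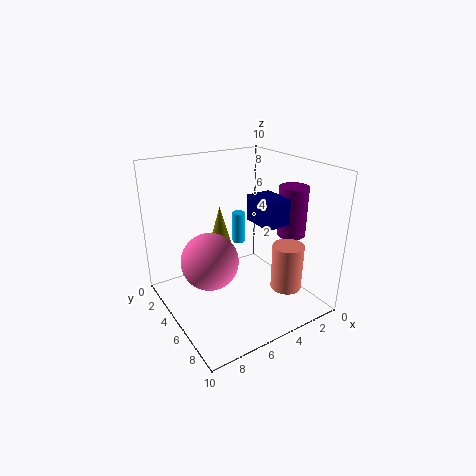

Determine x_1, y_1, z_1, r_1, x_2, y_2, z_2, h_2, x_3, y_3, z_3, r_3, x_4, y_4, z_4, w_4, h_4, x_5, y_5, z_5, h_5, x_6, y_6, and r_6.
x_1 = 5
y_1 = 2.5
z_1 = 3
r_1 = 1
x_2 = 1.5
y_2 = 6.5
z_2 = 5
h_2 = 3.5
x_3 = 3.5
y_3 = 8.5
z_3 = 2.5
r_3 = 1
x_4 = 4.5
y_4 = 7.5
z_4 = 7.5
w_4 = 1.5
h_4 = 1.5
x_5 = 3
y_5 = 2
z_5 = 3
h_5 = 2.5
x_6 = 7
y_6 = 4.5
r_6 = 2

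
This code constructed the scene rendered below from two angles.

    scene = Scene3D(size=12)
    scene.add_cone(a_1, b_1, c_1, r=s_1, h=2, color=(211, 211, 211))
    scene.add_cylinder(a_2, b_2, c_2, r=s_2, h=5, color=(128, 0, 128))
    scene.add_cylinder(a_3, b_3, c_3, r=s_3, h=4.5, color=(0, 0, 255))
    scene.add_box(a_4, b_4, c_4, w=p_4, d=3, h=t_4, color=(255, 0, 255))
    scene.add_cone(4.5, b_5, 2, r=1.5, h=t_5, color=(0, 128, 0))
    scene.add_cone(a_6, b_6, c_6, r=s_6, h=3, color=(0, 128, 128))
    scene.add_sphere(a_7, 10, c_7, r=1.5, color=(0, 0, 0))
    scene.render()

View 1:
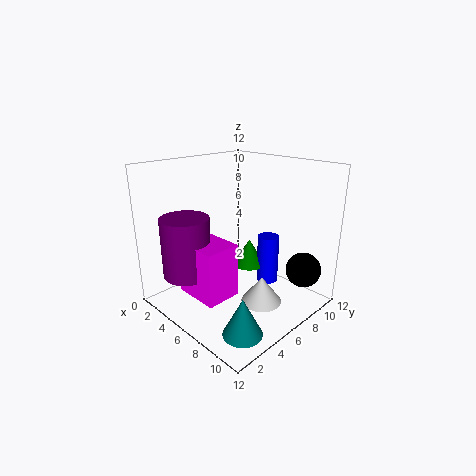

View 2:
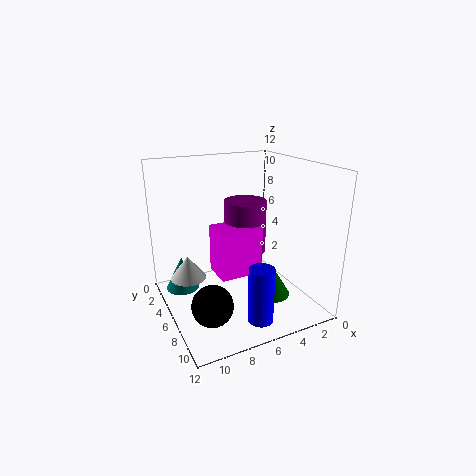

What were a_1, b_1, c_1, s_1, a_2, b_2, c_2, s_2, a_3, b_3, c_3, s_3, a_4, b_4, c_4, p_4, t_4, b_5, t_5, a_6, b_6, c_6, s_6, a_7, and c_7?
a_1 = 10
b_1 = 4.5
c_1 = 2.5
s_1 = 1.5
a_2 = 3.5
b_2 = 2.5
c_2 = 3
s_2 = 2
a_3 = 6
b_3 = 10
c_3 = 0.5
s_3 = 1
a_4 = 3
b_4 = 2
c_4 = 1.5
p_4 = 4
t_4 = 4.5
b_5 = 9
t_5 = 2.5
a_6 = 10
b_6 = 2.5
c_6 = 0.5
s_6 = 1.5
a_7 = 10
c_7 = 3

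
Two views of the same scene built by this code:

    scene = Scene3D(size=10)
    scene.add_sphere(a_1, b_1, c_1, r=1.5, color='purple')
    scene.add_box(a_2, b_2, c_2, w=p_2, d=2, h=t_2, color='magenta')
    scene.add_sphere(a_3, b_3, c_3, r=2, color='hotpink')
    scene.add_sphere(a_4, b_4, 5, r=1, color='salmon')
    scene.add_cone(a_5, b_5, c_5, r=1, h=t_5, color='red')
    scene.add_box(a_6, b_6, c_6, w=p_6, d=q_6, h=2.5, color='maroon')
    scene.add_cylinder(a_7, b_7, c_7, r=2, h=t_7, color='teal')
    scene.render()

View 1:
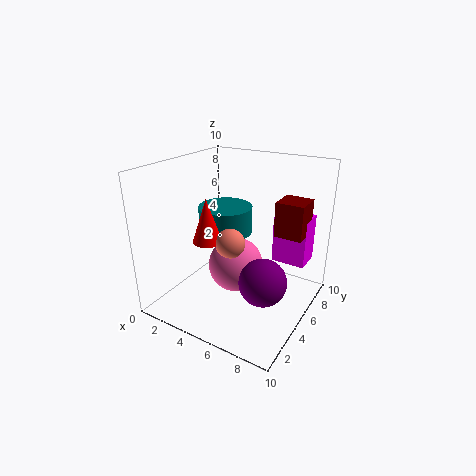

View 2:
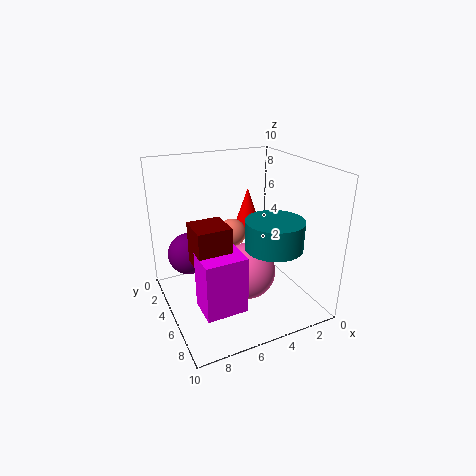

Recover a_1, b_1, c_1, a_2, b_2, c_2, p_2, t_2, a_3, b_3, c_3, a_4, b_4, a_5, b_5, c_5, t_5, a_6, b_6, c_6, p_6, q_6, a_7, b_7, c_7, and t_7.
a_1 = 8; b_1 = 3; c_1 = 3.5; a_2 = 6.5; b_2 = 7.5; c_2 = 2.5; p_2 = 2.5; t_2 = 3.5; a_3 = 4.5; b_3 = 5.5; c_3 = 2.5; a_4 = 5; b_4 = 4; a_5 = 3.5; b_5 = 3.5; c_5 = 5; t_5 = 3; a_6 = 7; b_6 = 6.5; c_6 = 5; p_6 = 2; q_6 = 2; a_7 = 3; b_7 = 6.5; c_7 = 4.5; t_7 = 2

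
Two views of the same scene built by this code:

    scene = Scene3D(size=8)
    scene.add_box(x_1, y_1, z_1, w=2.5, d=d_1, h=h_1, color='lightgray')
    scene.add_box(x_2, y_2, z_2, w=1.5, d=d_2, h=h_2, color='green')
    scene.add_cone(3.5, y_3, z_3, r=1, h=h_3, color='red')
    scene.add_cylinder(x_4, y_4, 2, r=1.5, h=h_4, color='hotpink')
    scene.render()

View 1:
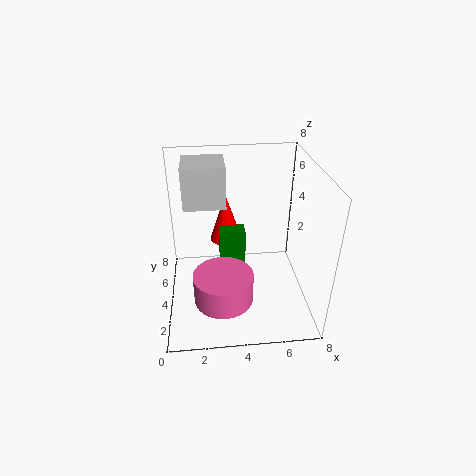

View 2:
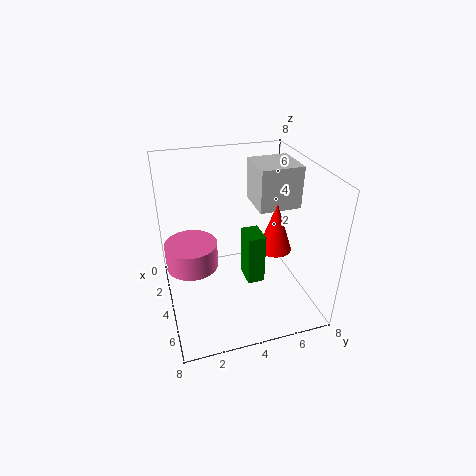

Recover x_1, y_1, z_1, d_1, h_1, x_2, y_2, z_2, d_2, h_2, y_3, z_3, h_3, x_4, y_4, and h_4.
x_1 = 1, y_1 = 5.5, z_1 = 5, d_1 = 2.5, h_1 = 2.5, x_2 = 3, y_2 = 4.5, z_2 = 1, d_2 = 1, h_2 = 3, y_3 = 6.5, z_3 = 2.5, h_3 = 3, x_4 = 3, y_4 = 1.5, h_4 = 1.5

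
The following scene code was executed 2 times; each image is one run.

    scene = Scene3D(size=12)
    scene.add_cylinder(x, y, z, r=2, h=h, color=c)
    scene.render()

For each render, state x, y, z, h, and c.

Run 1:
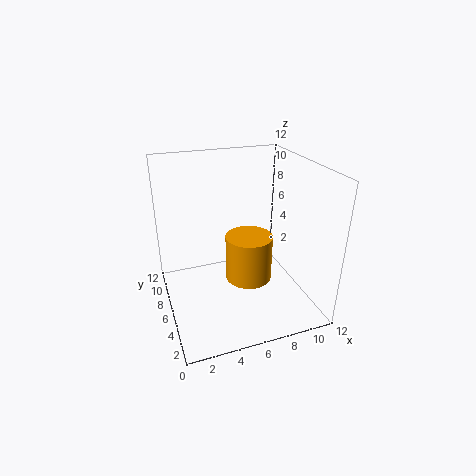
x = 7, y = 6, z = 2, h = 4, c = 'orange'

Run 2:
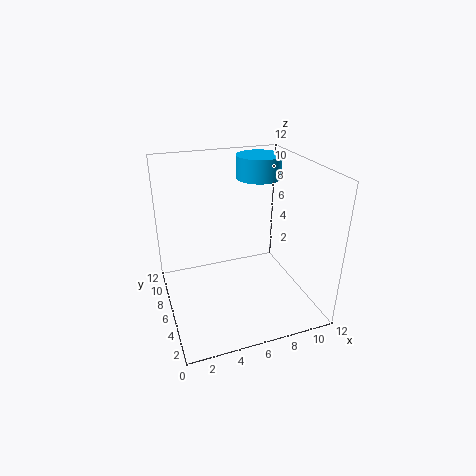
x = 9, y = 9, z = 10, h = 2, c = 'deepskyblue'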